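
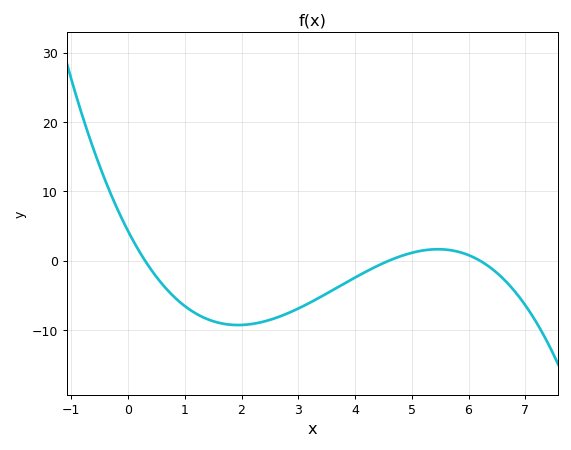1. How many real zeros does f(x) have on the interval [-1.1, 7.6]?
3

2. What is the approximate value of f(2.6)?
-8.28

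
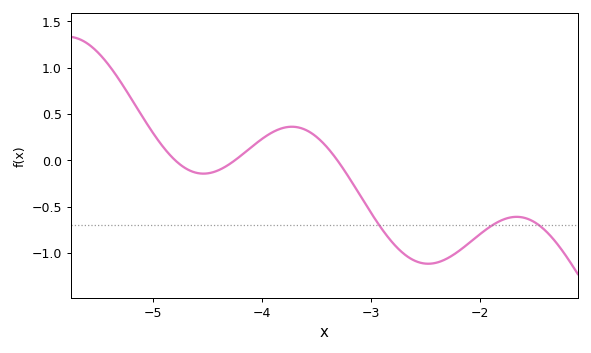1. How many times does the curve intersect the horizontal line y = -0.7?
3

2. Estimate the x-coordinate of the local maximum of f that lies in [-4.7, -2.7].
-3.7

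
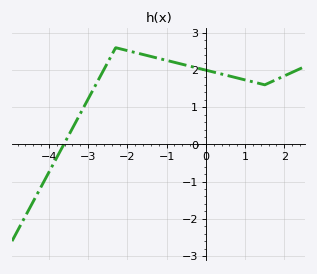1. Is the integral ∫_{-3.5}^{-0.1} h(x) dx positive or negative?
positive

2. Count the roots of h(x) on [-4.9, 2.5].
1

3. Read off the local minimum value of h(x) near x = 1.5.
1.6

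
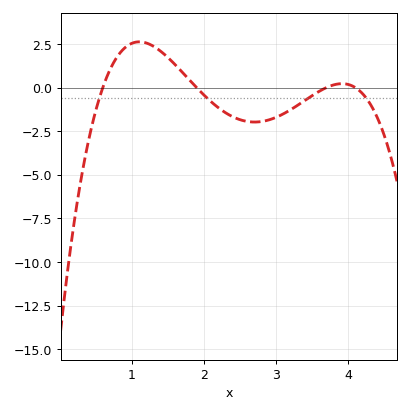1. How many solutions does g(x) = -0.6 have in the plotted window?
4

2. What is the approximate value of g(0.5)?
-1.4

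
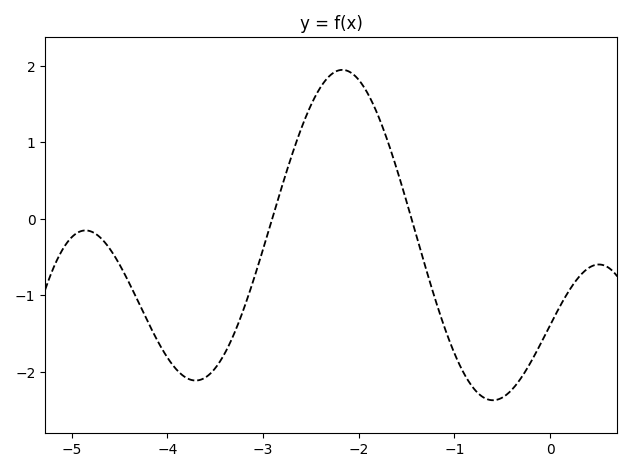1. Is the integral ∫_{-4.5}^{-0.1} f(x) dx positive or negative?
negative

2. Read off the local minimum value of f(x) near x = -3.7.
-2.1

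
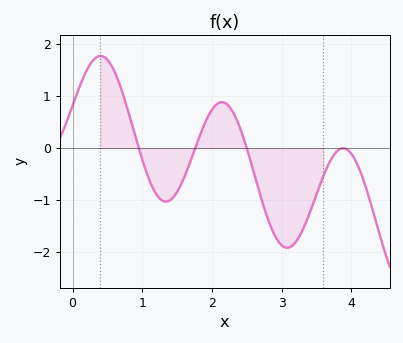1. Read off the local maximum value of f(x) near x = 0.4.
1.8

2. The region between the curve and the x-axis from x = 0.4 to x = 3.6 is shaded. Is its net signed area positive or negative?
negative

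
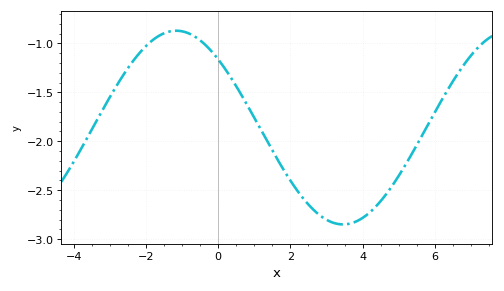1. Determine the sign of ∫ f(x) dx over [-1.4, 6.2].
negative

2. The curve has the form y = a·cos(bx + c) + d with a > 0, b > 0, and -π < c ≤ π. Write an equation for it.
y = 0.99cos(0.68x + 0.79) - 1.86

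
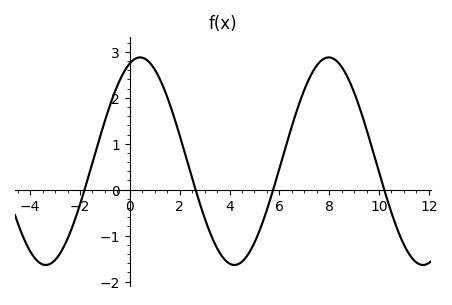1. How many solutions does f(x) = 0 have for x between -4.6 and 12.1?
4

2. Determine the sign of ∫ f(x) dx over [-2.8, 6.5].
positive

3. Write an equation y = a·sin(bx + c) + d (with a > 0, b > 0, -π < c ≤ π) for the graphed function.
y = 2.26sin(0.83x + 1.23) + 0.62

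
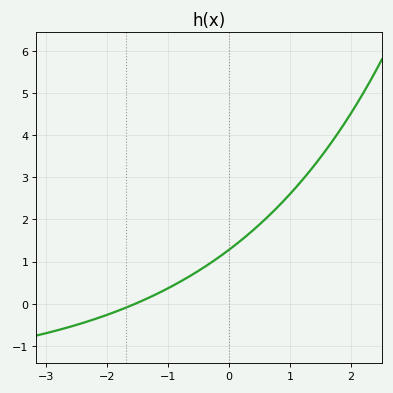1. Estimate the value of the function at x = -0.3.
0.97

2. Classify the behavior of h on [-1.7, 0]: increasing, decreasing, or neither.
increasing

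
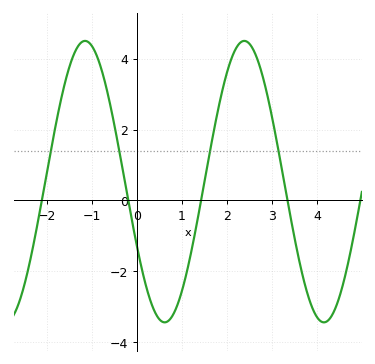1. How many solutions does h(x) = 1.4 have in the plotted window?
4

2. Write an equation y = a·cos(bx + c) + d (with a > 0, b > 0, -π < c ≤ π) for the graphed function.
y = 3.97cos(1.8x + 2) + 0.53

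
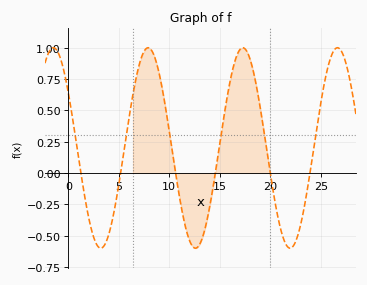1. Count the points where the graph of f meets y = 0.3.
6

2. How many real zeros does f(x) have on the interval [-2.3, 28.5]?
6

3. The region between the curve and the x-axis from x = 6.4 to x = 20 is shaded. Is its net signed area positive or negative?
positive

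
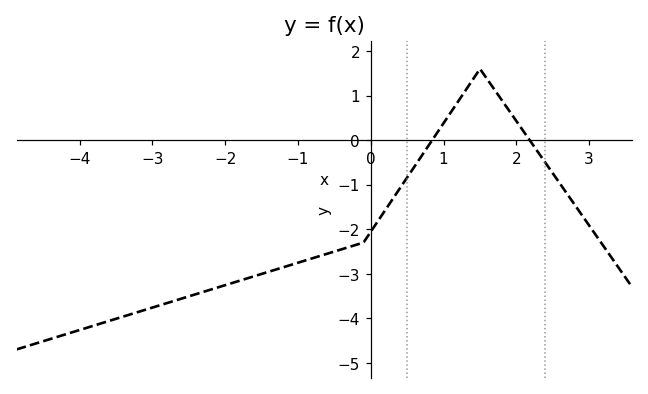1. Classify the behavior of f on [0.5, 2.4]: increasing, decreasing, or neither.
neither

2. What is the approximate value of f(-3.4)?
-3.96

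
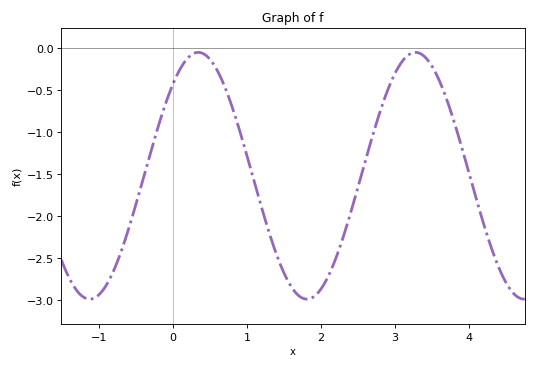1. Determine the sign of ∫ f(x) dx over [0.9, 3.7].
negative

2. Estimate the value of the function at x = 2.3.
-2.25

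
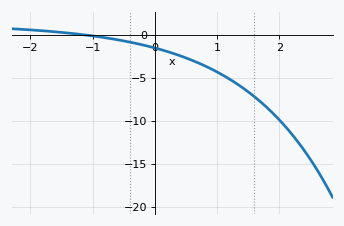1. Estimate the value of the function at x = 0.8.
-3.5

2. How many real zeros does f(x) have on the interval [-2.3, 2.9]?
1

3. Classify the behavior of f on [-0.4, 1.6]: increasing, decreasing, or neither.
decreasing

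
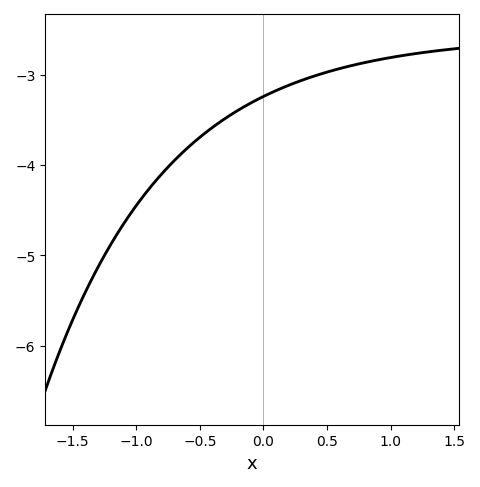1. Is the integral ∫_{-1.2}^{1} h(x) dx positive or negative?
negative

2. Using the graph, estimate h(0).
-3.24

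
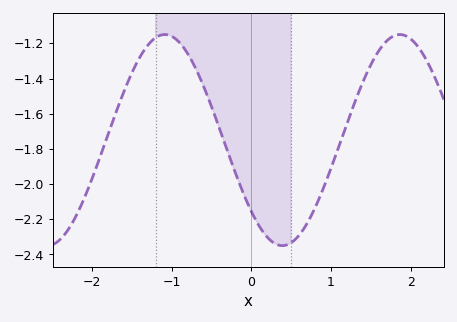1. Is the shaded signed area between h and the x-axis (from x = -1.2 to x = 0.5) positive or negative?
negative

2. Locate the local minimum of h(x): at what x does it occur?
0.391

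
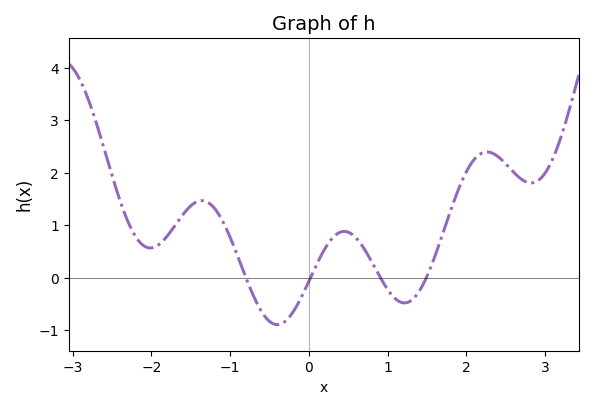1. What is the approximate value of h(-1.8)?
0.8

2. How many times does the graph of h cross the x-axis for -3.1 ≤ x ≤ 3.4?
4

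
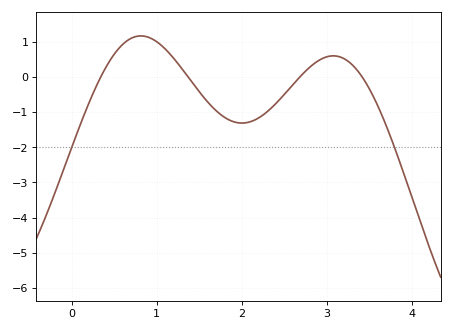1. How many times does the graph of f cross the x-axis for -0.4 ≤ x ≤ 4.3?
4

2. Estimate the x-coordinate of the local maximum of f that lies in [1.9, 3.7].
3.08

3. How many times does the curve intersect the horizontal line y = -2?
2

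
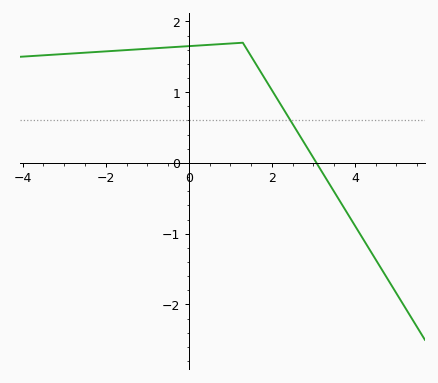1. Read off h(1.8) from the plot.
1.2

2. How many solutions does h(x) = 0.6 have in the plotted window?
1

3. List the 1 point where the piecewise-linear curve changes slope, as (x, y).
(1.3, 1.7)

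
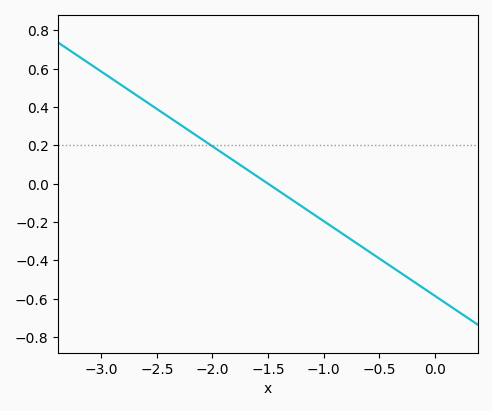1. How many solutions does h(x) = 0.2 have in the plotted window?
1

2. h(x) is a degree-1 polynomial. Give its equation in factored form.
y = -0.39(x + 1.5)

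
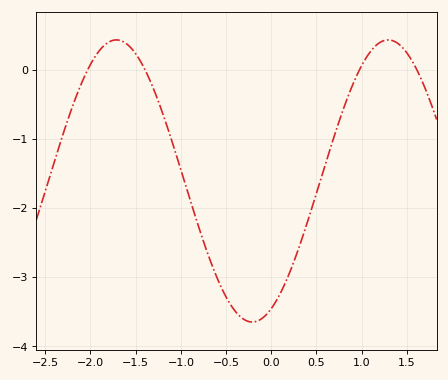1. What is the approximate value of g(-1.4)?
0.008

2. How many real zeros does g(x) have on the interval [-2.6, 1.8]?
4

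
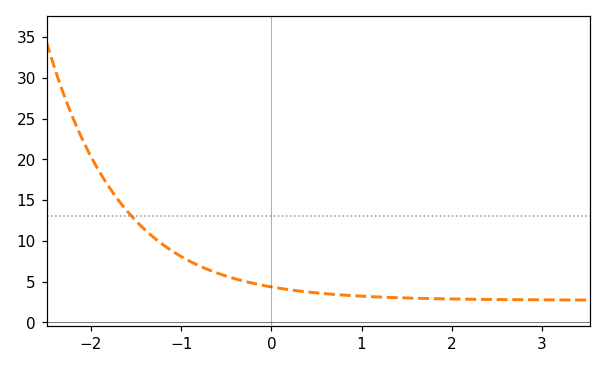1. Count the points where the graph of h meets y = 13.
1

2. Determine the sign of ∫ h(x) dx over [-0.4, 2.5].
positive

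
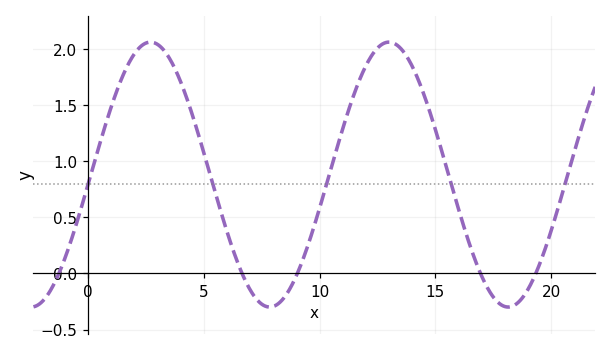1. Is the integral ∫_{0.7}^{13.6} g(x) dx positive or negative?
positive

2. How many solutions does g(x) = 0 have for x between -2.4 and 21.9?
5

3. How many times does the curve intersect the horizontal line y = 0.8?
5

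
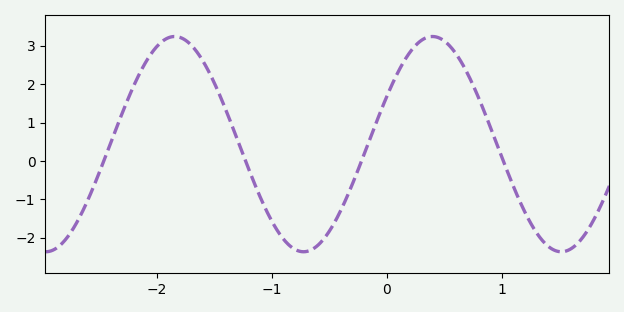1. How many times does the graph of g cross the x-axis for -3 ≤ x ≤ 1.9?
4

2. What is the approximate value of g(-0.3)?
-0.6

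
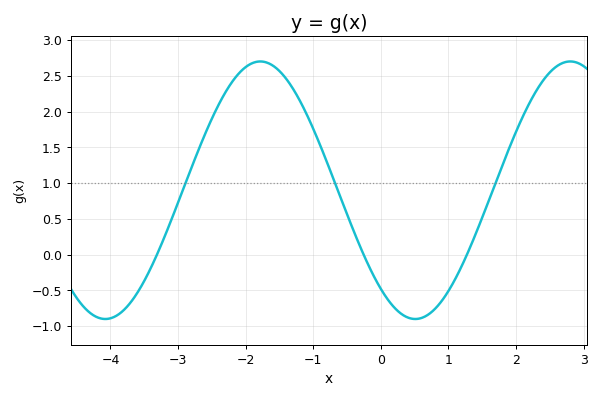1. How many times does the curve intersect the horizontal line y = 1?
3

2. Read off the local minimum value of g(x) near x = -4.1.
-0.9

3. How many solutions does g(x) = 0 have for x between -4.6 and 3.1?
3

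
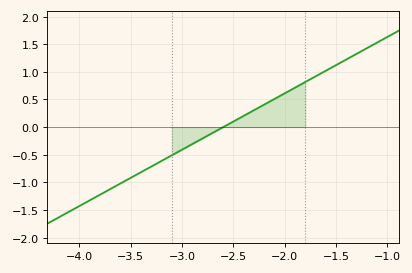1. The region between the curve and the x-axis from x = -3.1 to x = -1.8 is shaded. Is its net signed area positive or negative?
positive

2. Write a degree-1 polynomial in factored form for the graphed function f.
y = 1.02(x + 2.6)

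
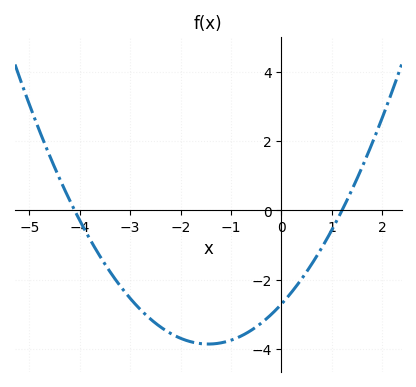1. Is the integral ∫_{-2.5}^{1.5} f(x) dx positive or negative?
negative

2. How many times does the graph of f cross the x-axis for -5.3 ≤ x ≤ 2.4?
2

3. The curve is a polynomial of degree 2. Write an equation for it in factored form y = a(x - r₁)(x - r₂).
y = 0.55(x + 4.1)(x - 1.2)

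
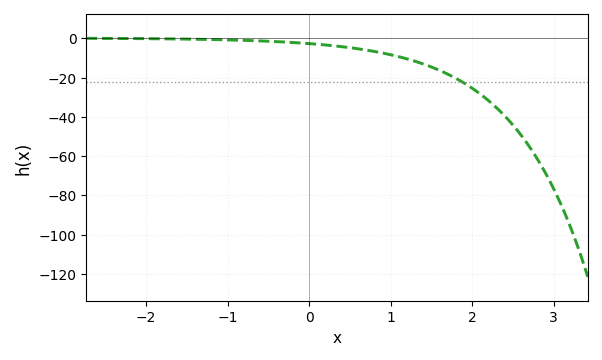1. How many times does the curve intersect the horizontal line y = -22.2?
1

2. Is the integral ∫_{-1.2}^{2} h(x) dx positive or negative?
negative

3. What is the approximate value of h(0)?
-2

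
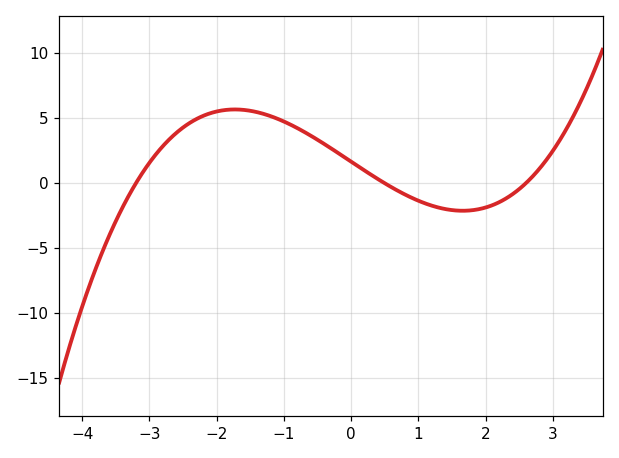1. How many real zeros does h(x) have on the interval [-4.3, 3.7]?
3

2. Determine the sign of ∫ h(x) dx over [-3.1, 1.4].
positive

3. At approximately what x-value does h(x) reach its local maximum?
-1.8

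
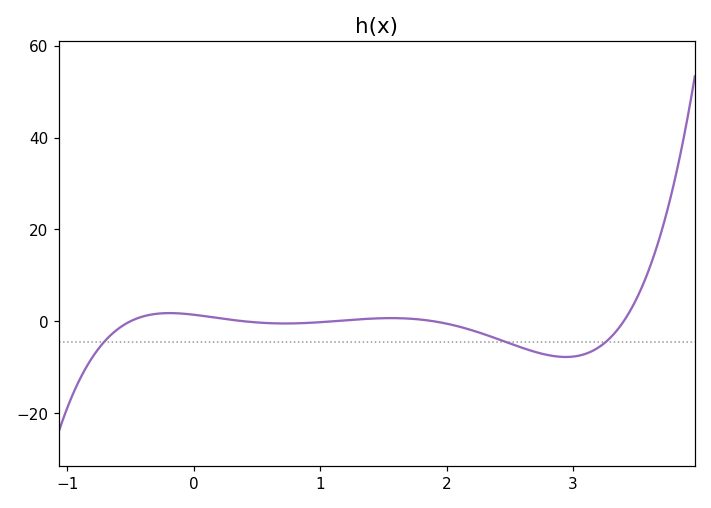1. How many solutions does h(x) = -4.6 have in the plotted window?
3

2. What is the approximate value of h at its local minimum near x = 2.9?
-7.77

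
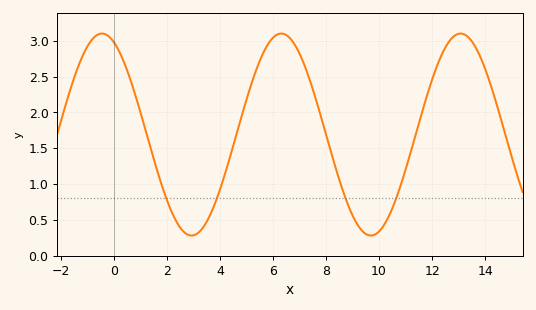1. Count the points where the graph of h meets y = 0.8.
4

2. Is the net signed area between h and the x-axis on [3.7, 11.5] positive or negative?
positive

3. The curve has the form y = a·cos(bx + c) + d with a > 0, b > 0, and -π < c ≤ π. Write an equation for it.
y = 1.41cos(0.93x + 0.412) + 1.69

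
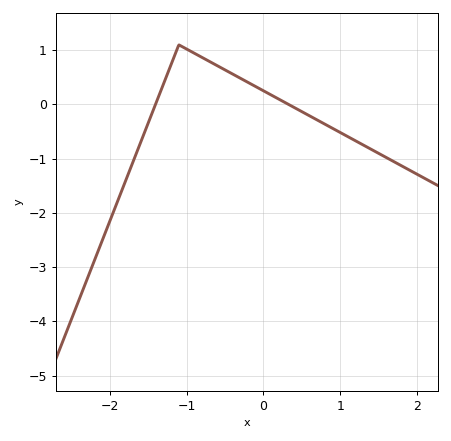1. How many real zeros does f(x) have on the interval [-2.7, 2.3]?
2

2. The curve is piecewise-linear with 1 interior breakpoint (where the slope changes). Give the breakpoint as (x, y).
(-1.1, 1.1)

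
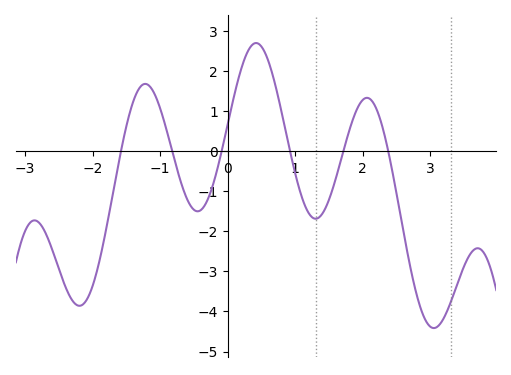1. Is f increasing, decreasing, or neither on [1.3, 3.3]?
neither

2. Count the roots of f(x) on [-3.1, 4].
6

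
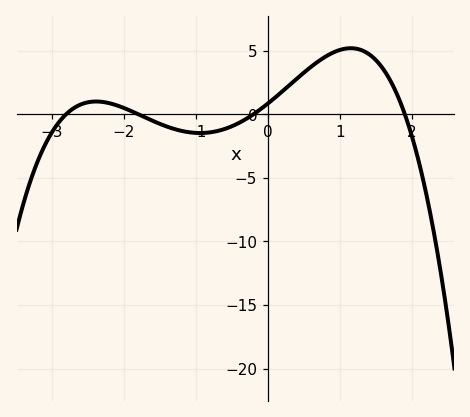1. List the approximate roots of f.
-2.8, -1.8, -0.2, 1.9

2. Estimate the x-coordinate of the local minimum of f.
-0.942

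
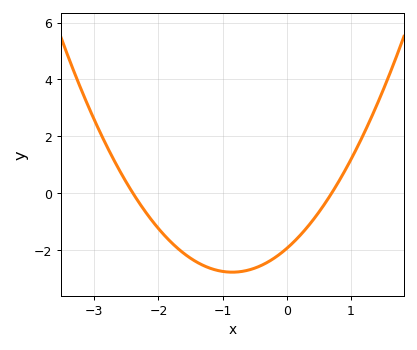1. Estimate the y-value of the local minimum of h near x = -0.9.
-2.79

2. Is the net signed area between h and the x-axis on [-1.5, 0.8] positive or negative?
negative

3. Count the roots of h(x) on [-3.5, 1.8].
2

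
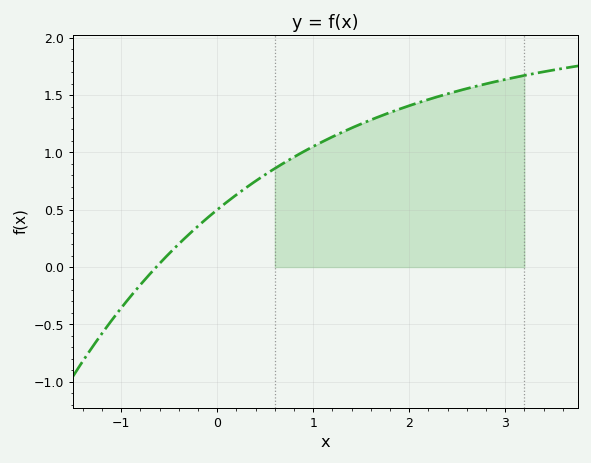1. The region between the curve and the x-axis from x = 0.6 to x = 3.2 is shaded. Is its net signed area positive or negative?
positive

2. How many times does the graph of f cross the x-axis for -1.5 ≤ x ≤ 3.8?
1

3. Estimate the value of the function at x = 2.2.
1.45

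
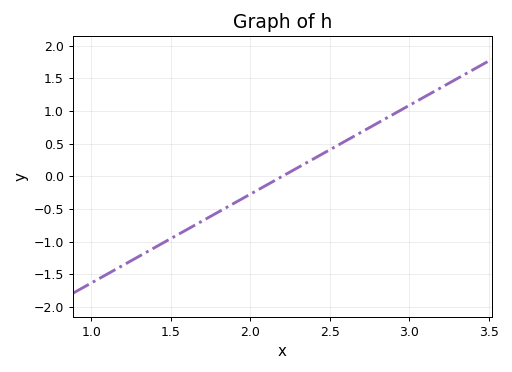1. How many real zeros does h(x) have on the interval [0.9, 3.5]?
1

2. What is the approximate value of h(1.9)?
-0.4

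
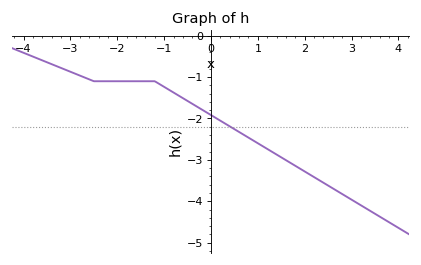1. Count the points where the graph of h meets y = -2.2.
1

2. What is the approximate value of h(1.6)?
-3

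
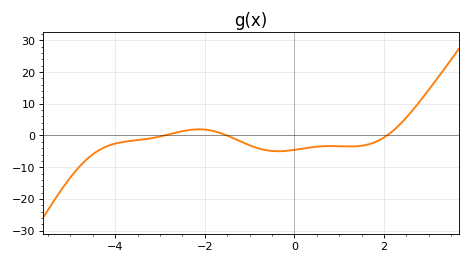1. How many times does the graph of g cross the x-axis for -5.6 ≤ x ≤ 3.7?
3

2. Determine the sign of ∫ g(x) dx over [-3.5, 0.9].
negative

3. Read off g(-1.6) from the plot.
1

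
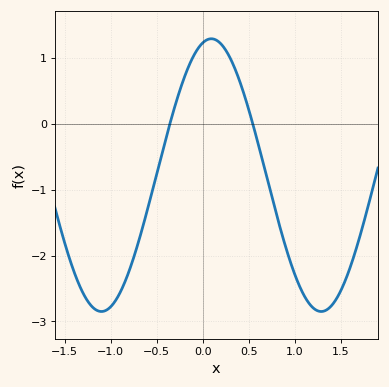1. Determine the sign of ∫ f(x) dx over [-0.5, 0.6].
positive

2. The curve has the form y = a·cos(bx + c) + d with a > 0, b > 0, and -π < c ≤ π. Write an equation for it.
y = 2.07cos(2.63x - 0.25) - 0.78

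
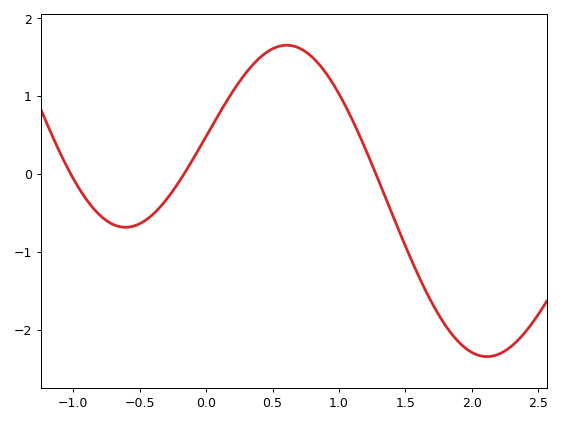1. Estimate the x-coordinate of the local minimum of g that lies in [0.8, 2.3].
2.11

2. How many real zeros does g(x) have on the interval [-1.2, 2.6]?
3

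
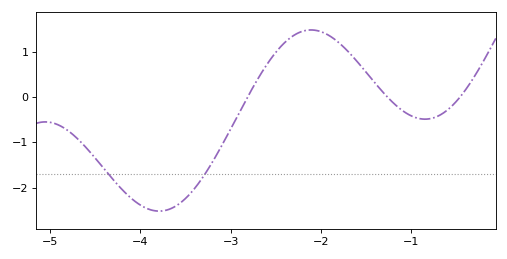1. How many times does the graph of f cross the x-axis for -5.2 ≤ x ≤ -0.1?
3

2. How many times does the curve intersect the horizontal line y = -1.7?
2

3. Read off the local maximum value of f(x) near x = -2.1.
1.5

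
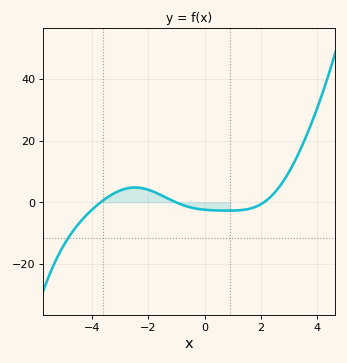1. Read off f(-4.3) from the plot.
-6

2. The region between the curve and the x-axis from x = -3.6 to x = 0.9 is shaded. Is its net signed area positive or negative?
positive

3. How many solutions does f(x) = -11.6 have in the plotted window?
1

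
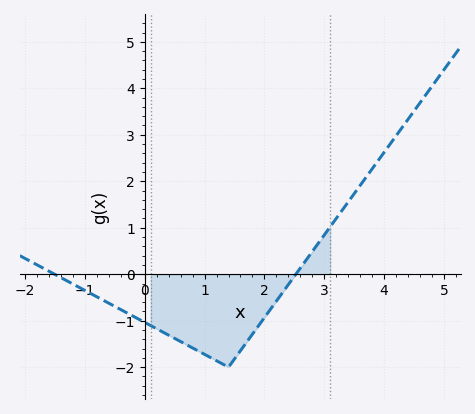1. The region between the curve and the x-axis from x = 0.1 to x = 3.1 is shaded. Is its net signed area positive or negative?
negative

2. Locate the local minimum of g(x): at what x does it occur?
1.4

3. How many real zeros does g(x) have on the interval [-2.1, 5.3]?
2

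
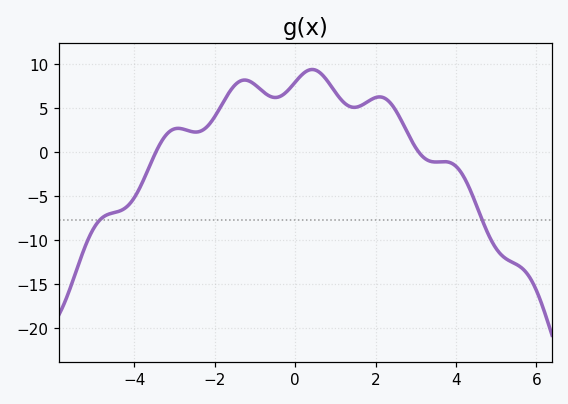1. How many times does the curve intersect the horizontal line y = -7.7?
2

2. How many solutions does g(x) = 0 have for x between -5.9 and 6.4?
2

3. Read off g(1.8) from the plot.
5.5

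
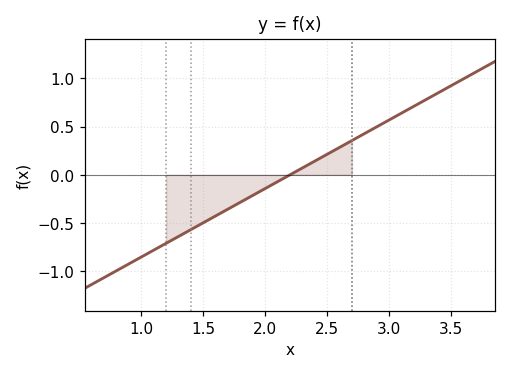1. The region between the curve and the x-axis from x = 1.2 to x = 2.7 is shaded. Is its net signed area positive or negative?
negative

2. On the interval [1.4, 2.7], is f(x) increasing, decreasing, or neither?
increasing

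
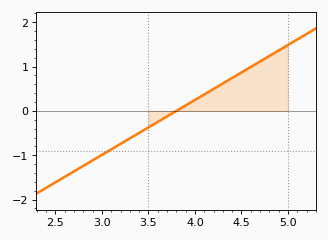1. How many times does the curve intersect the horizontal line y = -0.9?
1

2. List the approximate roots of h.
3.8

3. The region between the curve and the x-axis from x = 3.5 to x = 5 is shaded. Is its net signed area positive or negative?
positive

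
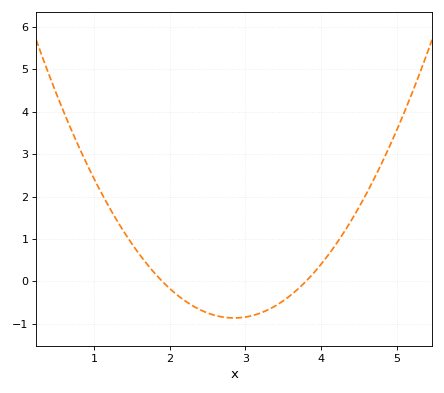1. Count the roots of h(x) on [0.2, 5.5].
2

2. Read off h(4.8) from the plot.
2.78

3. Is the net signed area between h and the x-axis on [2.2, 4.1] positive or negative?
negative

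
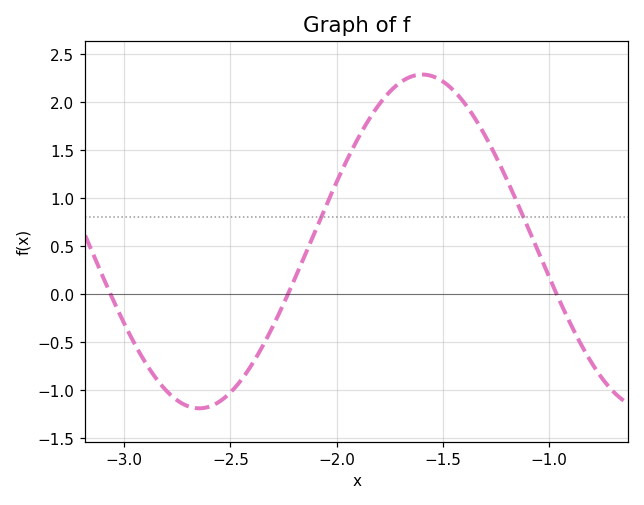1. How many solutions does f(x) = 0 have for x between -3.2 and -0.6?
3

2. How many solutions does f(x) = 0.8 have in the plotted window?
2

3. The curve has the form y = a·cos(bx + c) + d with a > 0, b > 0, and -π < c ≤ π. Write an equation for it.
y = 1.74cos(3x - 1.5) + 0.55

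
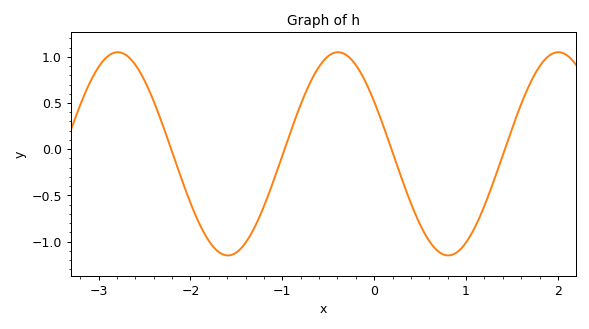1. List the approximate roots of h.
-2.21, -0.976, 0.188, 1.42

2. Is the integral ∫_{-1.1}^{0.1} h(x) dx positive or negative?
positive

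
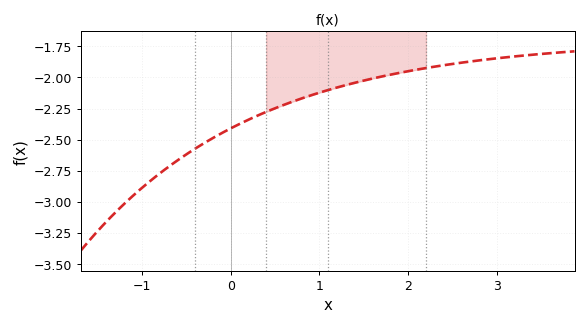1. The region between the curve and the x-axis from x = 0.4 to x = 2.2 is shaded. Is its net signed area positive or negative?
negative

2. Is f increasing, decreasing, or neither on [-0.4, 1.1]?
increasing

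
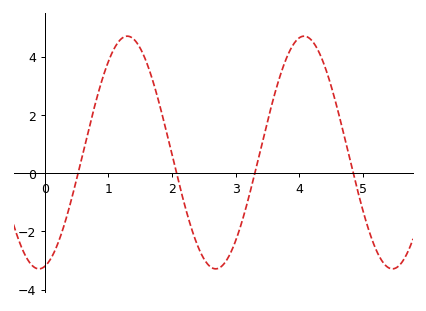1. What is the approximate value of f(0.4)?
-1.05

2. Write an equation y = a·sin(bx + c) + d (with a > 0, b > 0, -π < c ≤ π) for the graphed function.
y = 4sin(2.26x - 1.36) + 0.71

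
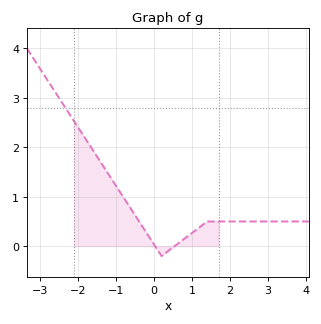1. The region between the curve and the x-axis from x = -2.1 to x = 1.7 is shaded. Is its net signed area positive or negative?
positive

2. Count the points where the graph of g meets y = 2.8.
1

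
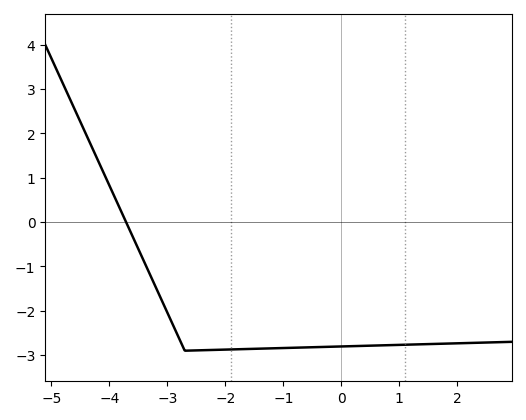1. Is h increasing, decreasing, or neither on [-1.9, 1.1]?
increasing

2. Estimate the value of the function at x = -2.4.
-2.89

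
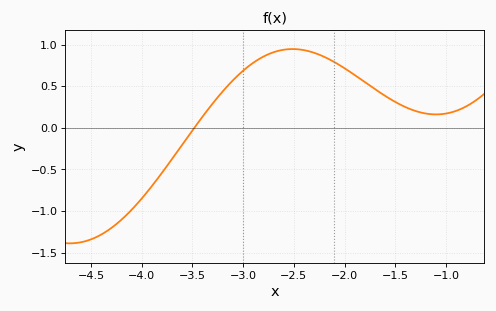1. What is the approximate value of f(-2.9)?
0.8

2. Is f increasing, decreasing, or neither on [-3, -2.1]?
neither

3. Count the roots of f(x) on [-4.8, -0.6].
1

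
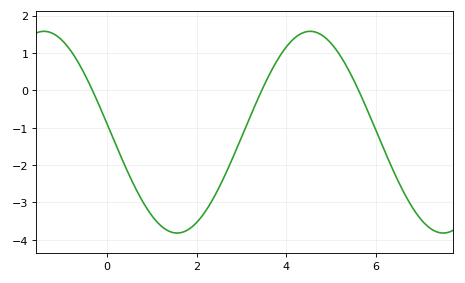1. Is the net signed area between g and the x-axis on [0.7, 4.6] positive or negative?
negative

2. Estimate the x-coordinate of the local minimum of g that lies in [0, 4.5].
1.6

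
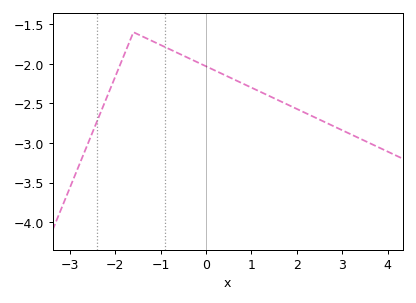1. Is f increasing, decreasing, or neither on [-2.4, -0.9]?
neither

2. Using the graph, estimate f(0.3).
-2.1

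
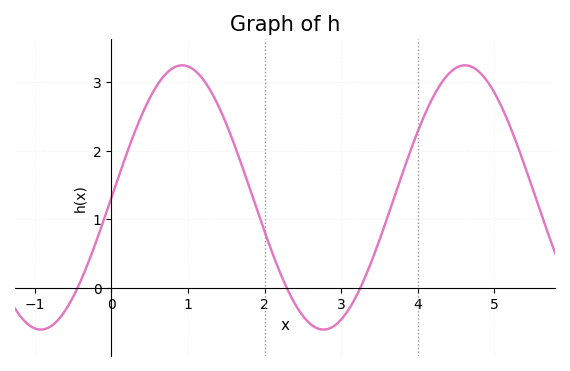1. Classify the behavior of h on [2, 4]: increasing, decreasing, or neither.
neither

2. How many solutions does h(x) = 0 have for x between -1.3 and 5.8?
3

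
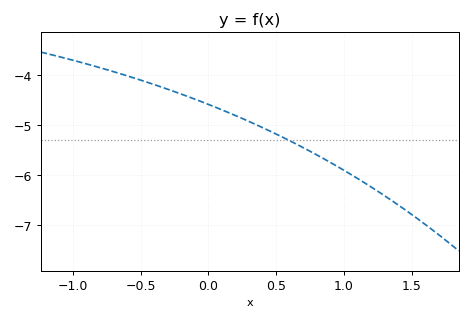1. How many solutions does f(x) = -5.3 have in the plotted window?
1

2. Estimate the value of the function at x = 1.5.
-6.79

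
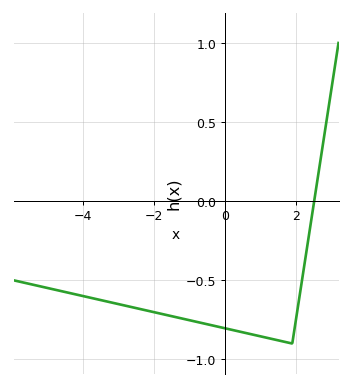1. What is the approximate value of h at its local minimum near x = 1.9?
-0.9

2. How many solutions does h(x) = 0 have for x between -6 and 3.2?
1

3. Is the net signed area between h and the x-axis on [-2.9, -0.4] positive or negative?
negative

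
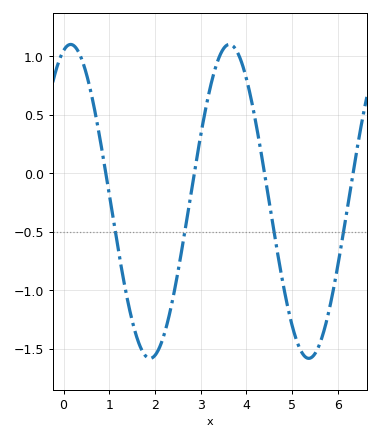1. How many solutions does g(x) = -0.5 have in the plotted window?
4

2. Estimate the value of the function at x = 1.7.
-1.5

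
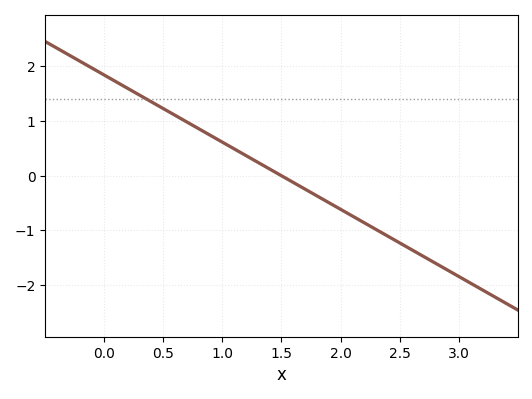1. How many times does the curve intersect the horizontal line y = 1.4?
1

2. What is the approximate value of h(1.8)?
-0.4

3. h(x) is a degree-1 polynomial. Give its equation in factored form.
y = -1.23(x - 1.5)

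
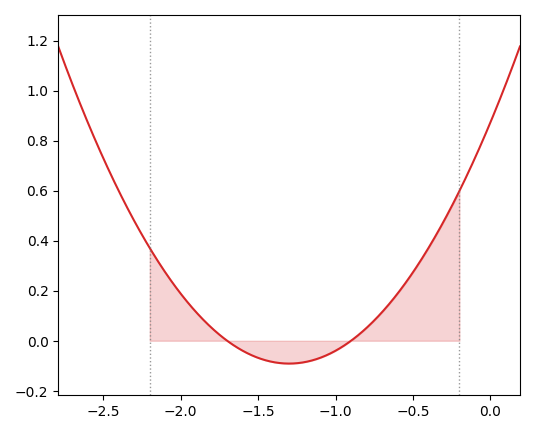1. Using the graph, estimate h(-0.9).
0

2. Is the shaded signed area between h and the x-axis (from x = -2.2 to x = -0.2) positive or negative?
positive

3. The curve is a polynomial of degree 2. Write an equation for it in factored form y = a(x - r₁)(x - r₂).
y = 0.57(x + 1.7)(x + 0.9)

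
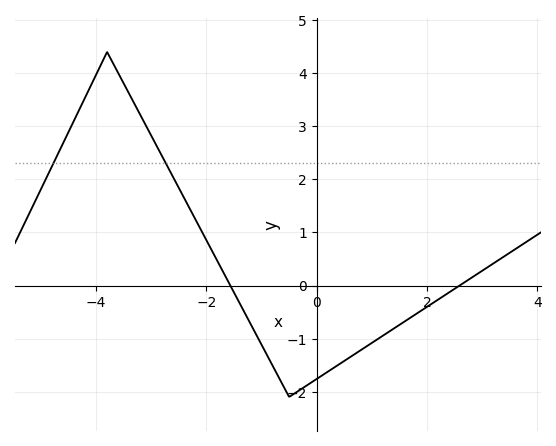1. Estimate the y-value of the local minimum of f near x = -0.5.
-2.1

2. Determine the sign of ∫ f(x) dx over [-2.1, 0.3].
negative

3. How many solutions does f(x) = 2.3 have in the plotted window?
2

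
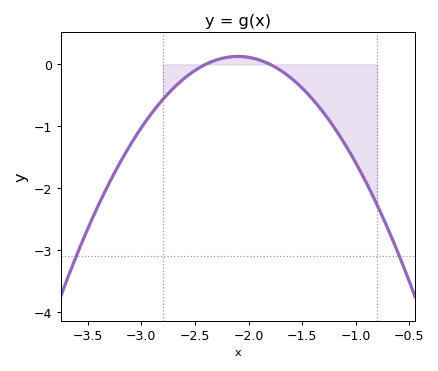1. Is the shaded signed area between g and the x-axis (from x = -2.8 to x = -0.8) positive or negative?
negative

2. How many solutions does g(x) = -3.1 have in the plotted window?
2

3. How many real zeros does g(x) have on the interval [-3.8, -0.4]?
2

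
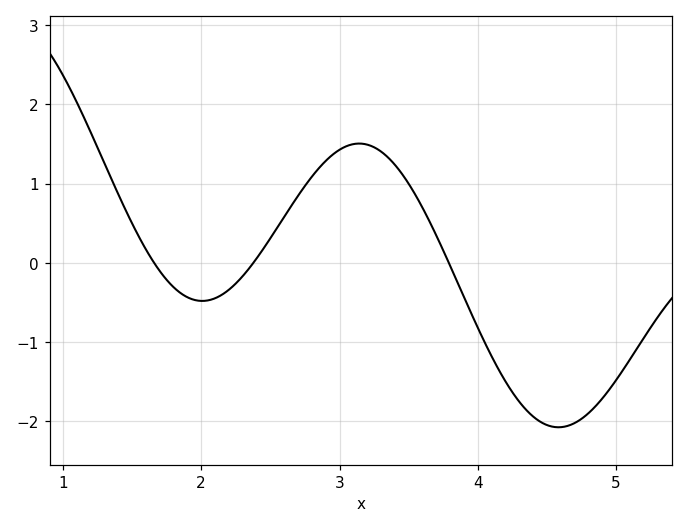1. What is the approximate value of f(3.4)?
1.24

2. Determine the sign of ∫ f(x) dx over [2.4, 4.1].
positive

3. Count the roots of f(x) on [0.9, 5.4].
3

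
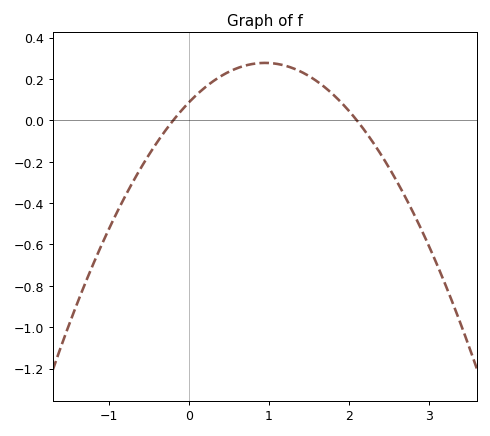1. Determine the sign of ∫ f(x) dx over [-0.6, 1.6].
positive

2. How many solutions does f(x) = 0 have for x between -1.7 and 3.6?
2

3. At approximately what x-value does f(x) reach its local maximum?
0.9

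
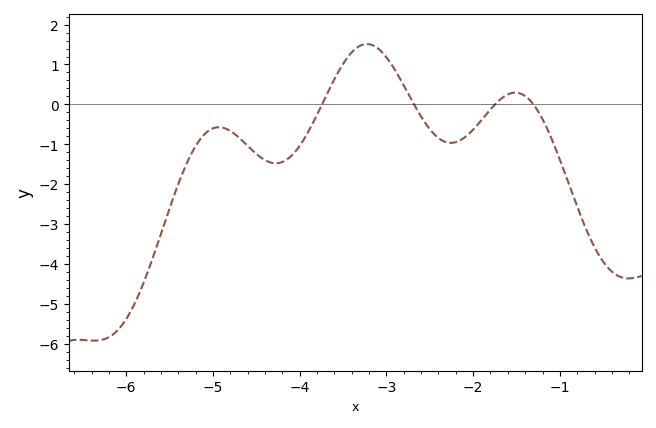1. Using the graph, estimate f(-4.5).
-1.2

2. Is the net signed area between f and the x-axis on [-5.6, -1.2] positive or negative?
negative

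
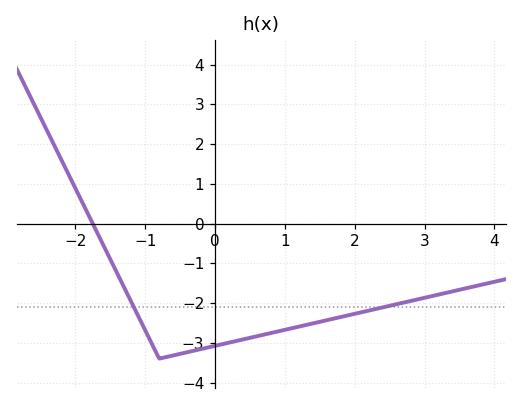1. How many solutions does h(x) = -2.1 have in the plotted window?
2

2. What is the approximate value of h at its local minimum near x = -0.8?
-3.4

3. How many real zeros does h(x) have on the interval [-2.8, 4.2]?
1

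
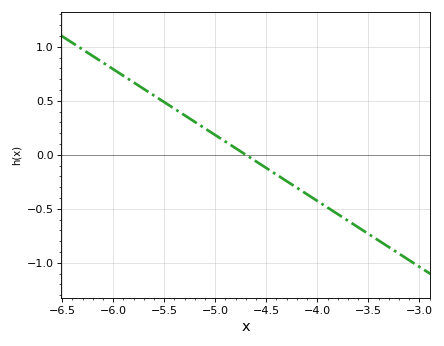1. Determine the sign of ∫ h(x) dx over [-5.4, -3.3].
negative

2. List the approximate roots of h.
-4.7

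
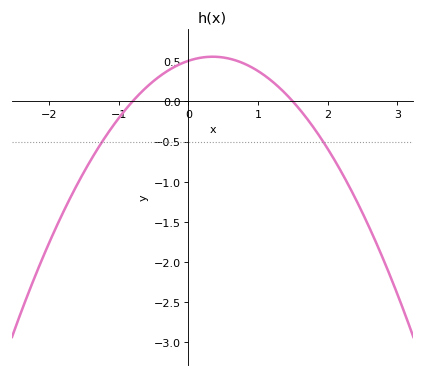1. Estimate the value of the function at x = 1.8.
-0.328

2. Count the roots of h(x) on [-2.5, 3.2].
2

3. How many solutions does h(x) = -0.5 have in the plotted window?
2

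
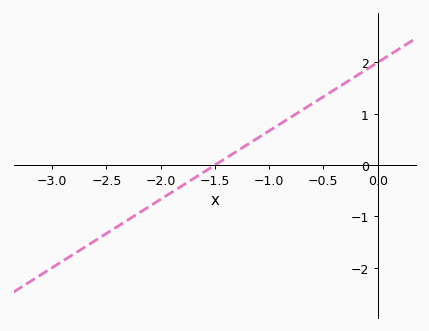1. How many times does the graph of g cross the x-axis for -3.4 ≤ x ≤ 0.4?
1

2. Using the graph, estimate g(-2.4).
-1.2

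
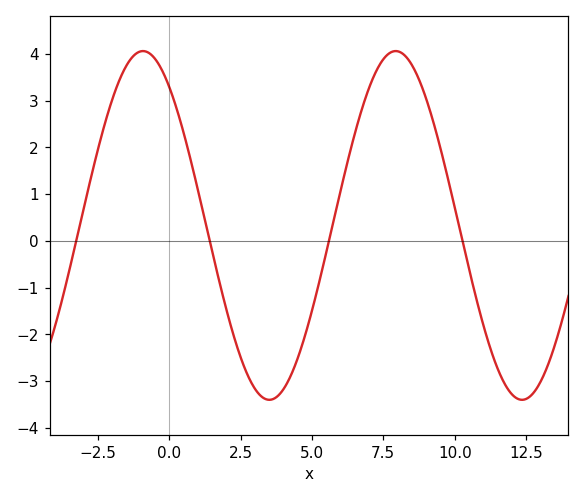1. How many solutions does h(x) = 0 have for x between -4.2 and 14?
4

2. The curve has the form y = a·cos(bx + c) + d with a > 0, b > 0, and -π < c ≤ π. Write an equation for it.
y = 3.73cos(0.71x + 0.65) + 0.33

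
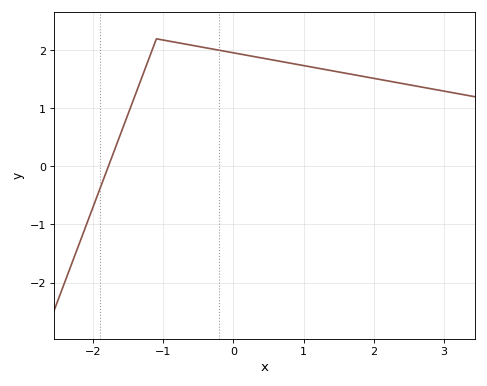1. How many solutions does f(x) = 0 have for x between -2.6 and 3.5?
1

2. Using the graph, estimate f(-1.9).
-0.367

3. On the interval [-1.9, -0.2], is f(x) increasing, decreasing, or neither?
neither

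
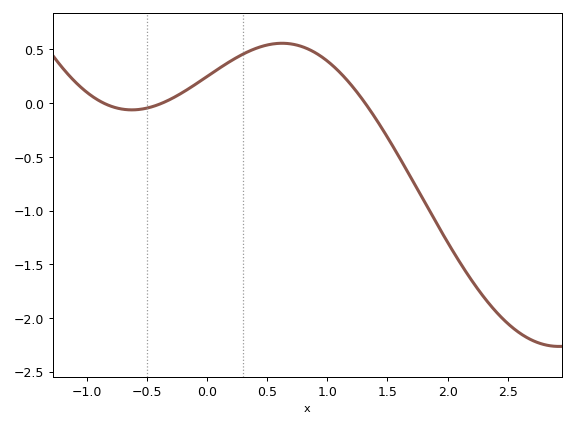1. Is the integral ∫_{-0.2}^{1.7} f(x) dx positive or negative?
positive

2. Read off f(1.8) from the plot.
-0.903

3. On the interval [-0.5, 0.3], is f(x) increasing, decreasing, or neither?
increasing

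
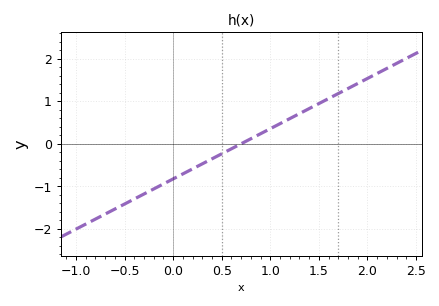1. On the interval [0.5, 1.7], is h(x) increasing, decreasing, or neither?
increasing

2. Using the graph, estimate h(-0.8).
-1.8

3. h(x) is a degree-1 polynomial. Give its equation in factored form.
y = 1.18(x - 0.7)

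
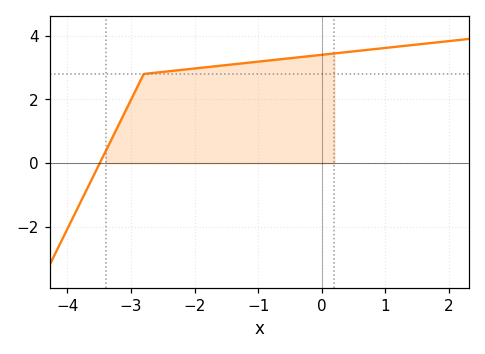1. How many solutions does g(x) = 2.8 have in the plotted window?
1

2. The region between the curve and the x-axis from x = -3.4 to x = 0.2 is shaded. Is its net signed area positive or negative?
positive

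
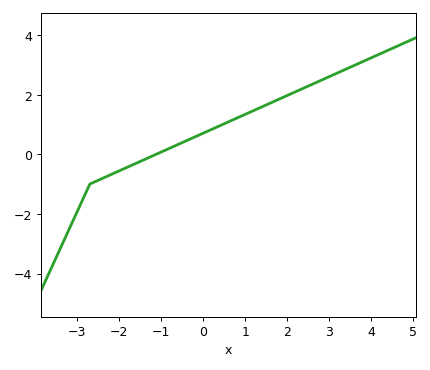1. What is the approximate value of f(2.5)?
2.2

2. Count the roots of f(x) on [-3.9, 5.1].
1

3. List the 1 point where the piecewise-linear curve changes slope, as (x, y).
(-2.7, -1)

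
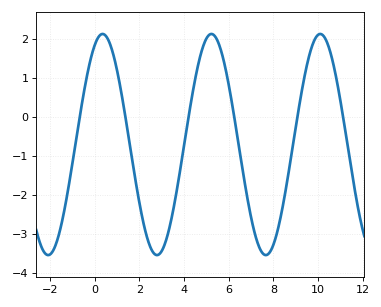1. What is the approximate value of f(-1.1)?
-1.58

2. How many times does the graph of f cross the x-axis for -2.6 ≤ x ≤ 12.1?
6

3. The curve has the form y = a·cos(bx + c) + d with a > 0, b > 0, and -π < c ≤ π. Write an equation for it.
y = 2.84cos(1.29x - 0.462) - 0.71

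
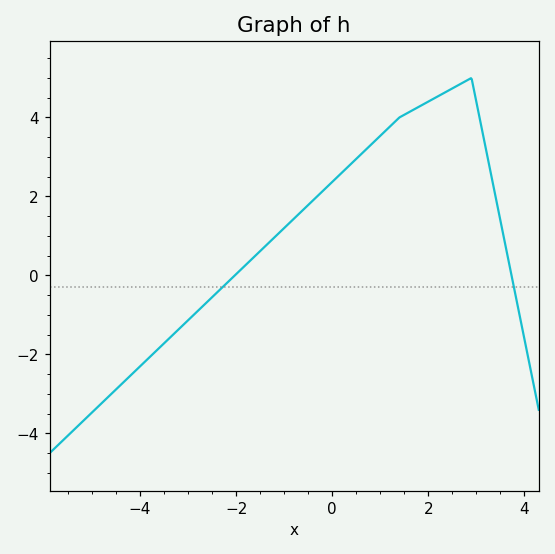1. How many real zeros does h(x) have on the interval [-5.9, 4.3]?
2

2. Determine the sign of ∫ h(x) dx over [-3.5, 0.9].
positive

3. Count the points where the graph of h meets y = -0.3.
2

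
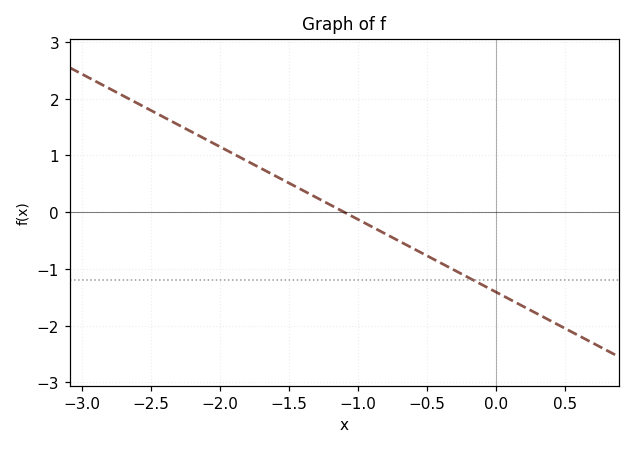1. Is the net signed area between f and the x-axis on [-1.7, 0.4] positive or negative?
negative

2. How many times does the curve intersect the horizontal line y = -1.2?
1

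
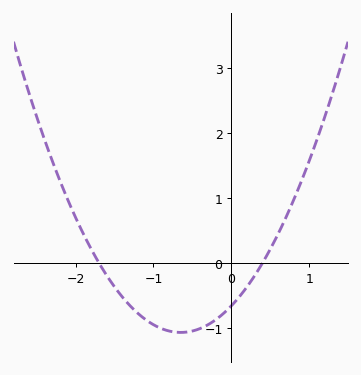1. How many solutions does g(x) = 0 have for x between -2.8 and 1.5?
2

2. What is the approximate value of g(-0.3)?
-0.951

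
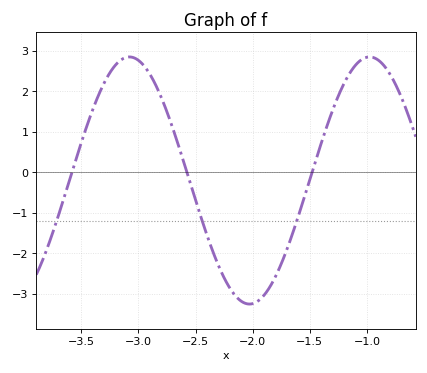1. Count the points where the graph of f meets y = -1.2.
3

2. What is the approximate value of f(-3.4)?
1.5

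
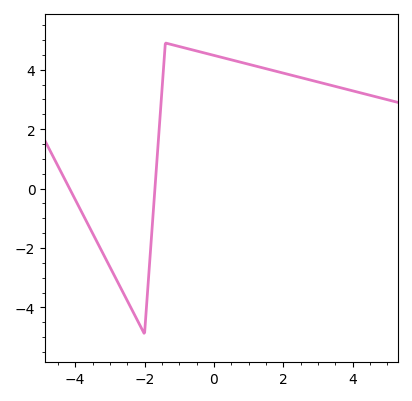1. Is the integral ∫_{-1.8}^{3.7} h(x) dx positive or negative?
positive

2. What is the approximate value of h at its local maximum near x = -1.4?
4.8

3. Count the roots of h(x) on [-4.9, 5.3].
2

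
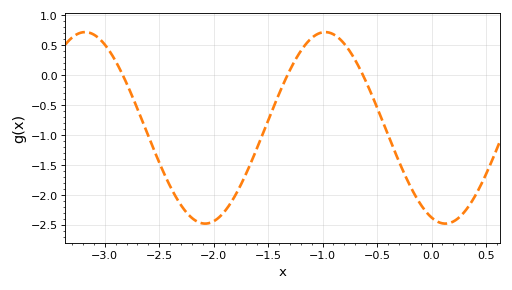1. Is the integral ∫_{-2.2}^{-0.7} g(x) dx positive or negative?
negative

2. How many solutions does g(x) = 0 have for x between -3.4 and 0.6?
3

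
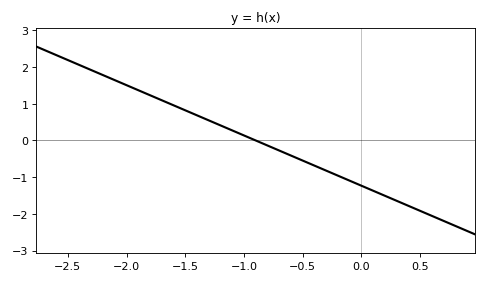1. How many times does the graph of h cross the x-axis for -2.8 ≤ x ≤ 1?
1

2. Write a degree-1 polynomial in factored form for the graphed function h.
y = -1.37(x + 0.9)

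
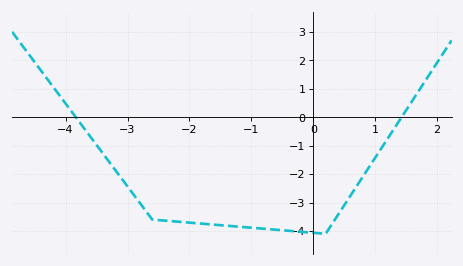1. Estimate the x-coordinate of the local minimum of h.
0.197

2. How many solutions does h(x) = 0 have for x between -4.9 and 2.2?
2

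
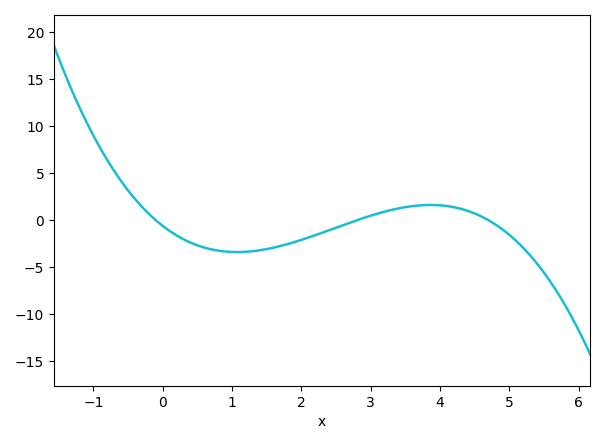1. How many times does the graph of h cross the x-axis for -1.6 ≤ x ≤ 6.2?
3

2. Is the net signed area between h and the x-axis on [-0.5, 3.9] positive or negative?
negative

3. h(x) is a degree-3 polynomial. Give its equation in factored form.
y = -0.46(x + 0.1)(x - 2.8)(x - 4.7)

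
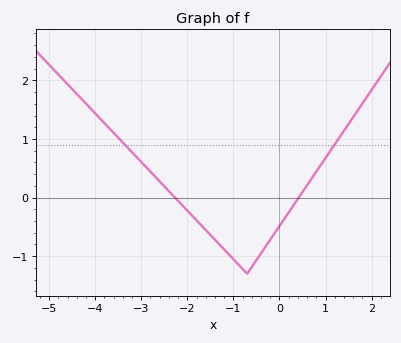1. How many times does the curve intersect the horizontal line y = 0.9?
2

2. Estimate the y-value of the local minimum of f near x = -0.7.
-1.3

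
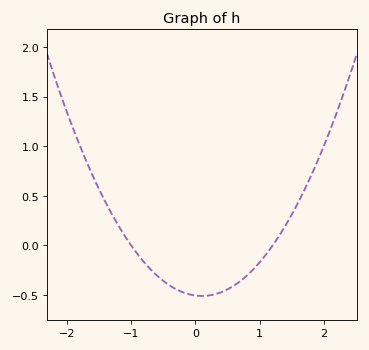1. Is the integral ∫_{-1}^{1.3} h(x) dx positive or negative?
negative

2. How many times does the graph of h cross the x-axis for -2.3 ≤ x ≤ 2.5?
2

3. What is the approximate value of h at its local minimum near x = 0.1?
-0.508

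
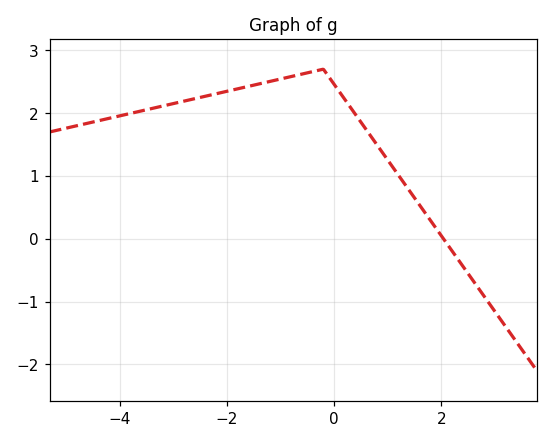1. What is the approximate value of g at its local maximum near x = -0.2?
2.7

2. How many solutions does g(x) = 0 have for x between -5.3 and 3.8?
1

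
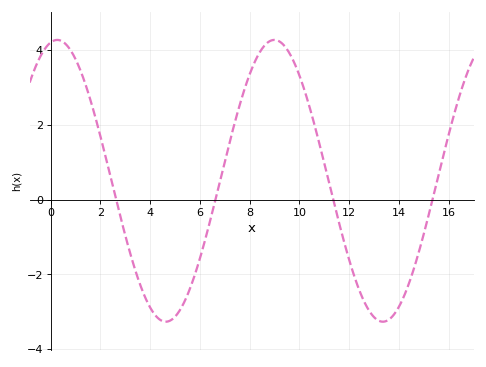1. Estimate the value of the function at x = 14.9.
-1.2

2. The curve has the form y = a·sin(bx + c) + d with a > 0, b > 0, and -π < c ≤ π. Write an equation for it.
y = 3.77sin(0.72x + 1.4) + 0.5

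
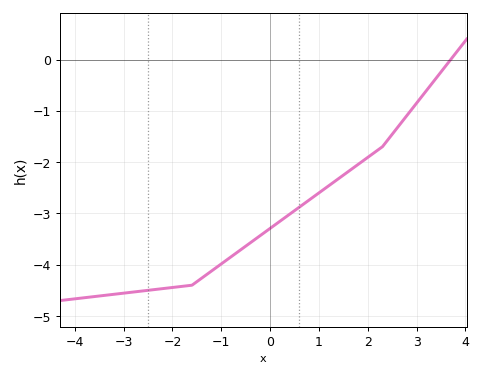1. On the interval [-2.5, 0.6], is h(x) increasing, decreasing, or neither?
increasing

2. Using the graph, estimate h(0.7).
-2.81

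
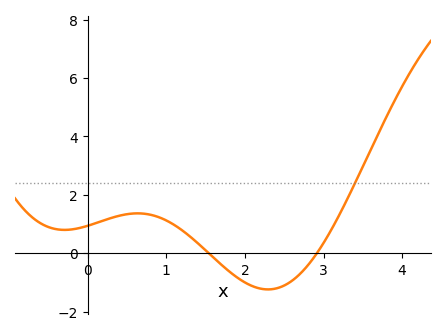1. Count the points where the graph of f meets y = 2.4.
1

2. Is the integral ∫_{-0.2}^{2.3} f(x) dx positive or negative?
positive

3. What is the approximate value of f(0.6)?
1.4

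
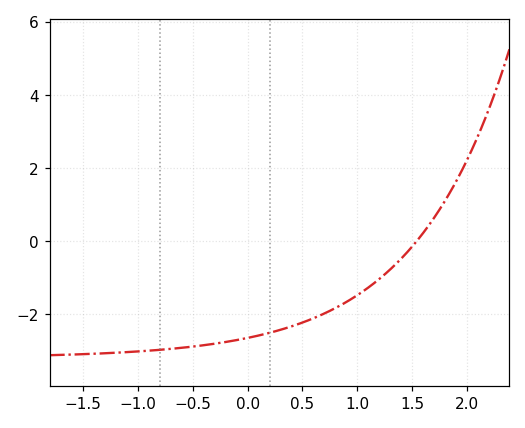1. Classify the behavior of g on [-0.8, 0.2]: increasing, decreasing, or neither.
increasing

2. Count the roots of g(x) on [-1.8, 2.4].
1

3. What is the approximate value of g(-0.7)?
-2.94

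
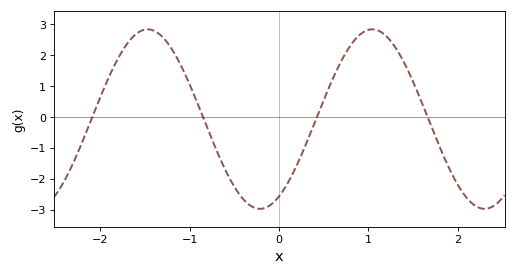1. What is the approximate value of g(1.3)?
2.26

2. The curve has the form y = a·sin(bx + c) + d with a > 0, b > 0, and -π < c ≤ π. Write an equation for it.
y = 2.9sin(2.5x - 1.04) - 0.07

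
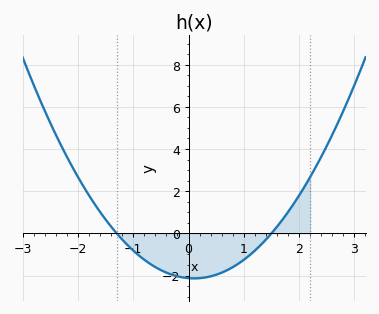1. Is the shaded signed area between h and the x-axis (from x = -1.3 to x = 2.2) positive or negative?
negative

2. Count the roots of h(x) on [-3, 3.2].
2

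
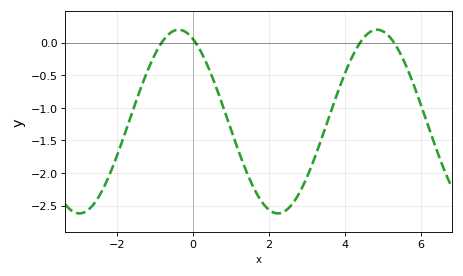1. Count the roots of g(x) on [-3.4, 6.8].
4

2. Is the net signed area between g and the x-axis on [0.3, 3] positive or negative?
negative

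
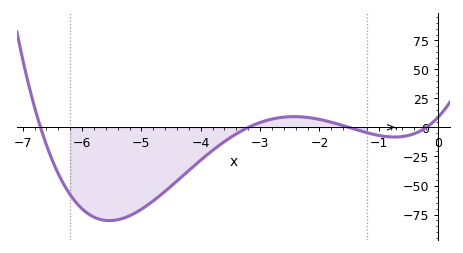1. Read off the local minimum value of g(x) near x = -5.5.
-80.2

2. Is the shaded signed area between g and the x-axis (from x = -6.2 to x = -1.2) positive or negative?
negative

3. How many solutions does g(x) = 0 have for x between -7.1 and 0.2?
4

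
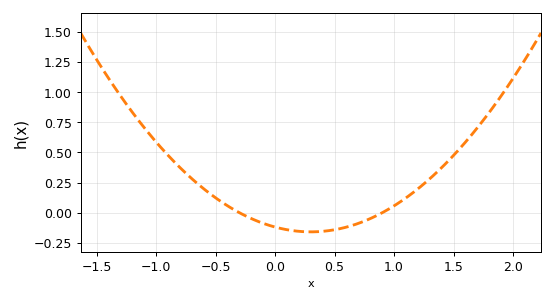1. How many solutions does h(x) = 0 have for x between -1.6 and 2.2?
2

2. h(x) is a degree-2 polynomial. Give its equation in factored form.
y = 0.44(x + 0.3)(x - 0.9)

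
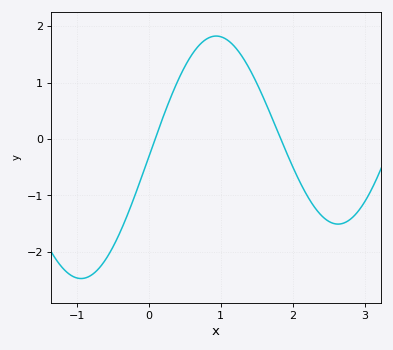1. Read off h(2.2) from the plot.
-0.998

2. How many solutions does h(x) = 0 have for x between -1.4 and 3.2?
2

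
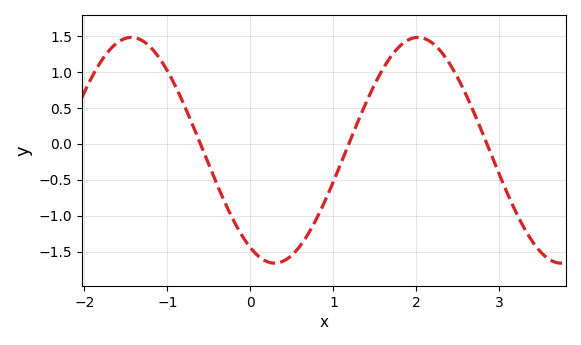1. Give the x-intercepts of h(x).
-0.603, 1.19, 2.85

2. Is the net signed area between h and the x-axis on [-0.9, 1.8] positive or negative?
negative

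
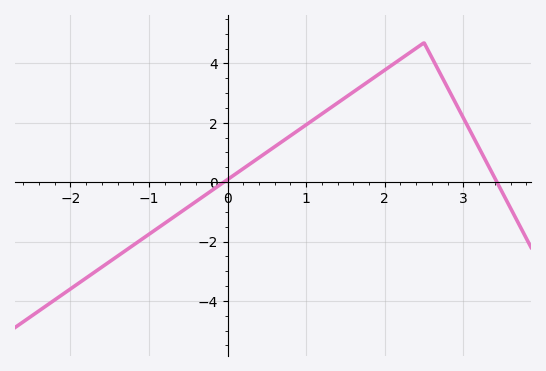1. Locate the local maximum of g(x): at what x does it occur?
2.5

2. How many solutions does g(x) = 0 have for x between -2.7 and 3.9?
2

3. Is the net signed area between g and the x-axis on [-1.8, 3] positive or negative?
positive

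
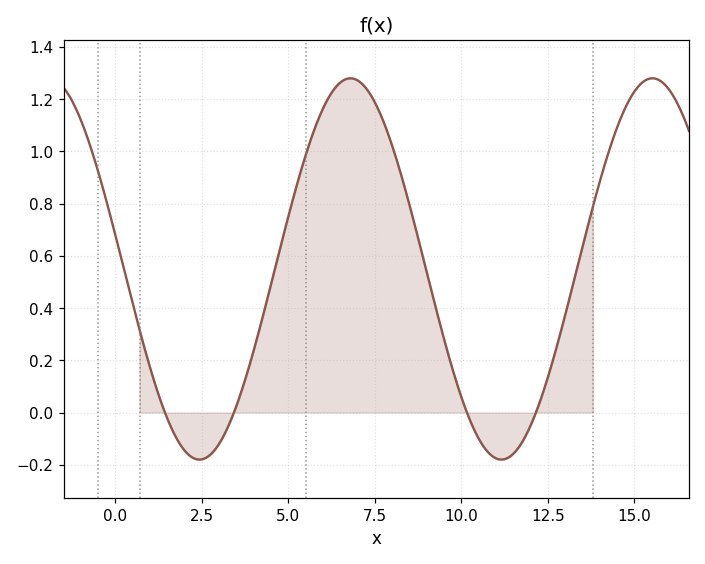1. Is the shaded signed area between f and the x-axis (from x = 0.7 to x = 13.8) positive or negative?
positive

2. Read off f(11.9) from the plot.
-0.08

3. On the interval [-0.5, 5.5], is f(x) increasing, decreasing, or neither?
neither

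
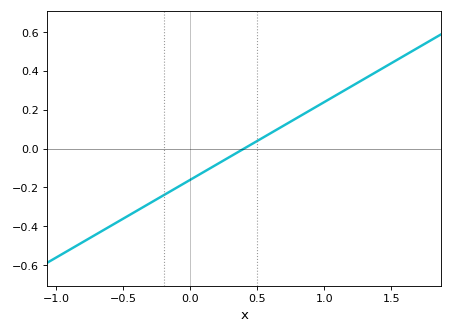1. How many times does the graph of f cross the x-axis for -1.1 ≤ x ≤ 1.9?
1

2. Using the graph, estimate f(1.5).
0.44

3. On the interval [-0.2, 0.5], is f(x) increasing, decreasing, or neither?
increasing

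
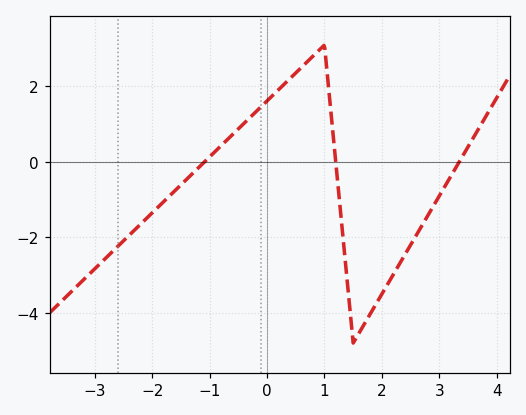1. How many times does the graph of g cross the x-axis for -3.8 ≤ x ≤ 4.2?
3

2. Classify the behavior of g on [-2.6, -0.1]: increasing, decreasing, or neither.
increasing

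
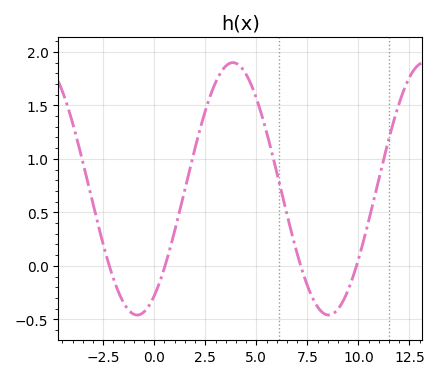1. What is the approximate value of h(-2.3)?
0.063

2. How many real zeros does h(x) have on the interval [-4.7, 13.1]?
4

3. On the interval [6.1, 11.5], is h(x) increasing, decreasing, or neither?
neither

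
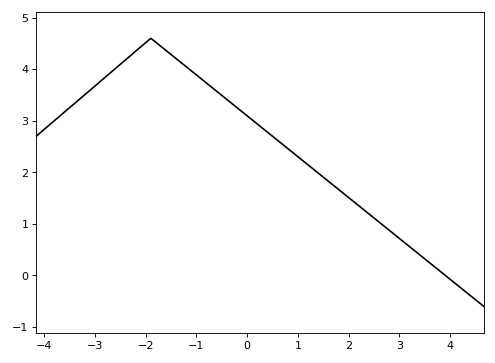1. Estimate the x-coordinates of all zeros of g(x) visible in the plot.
4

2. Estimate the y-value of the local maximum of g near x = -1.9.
4.6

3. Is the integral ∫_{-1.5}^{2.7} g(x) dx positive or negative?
positive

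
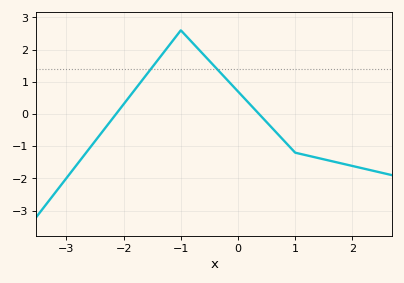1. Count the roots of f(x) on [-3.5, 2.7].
2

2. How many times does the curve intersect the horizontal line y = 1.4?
2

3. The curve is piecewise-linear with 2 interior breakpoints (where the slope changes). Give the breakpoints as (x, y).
(-1, 2.6); (1, -1.2)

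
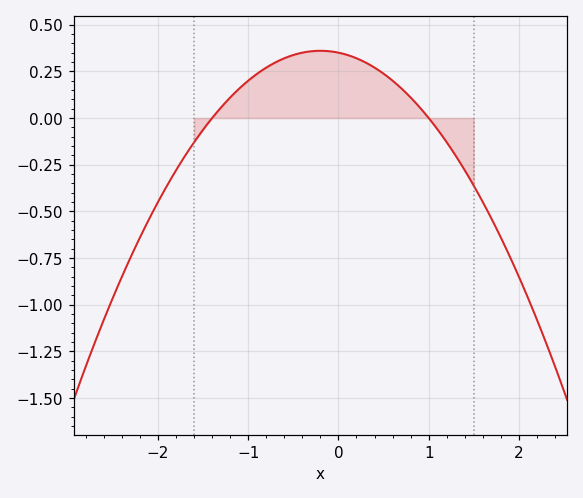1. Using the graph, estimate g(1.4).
-0.3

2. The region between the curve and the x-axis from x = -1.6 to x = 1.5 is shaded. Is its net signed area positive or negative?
positive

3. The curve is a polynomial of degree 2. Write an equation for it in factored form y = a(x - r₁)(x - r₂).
y = -0.25(x + 1.4)(x - 1)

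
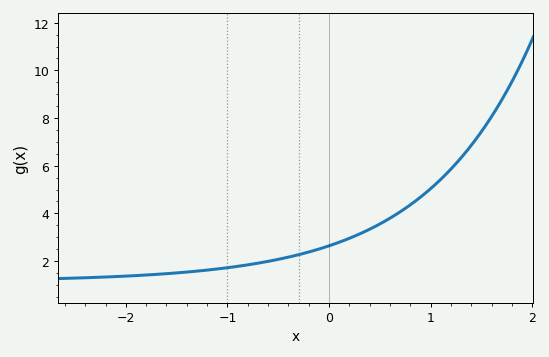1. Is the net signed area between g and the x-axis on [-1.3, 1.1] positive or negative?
positive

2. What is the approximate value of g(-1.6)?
1.47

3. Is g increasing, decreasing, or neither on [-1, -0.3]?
increasing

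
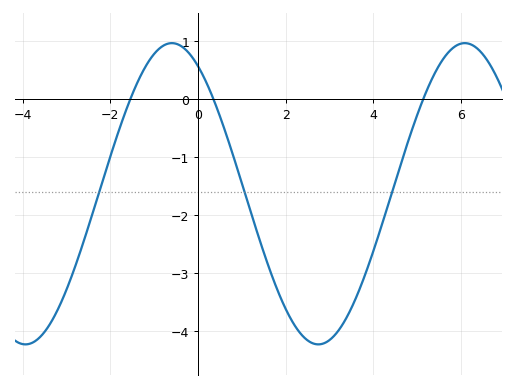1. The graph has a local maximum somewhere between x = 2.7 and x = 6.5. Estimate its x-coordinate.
6.09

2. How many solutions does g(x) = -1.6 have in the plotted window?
3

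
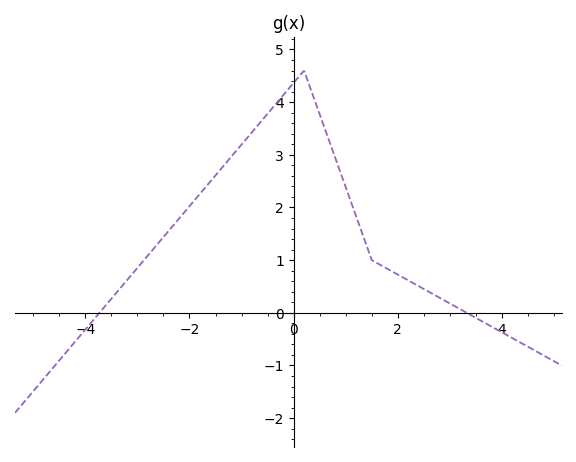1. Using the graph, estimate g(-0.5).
3.8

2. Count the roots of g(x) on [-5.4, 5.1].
2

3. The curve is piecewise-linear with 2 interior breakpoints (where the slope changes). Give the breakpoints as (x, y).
(0.2, 4.6); (1.5, 1)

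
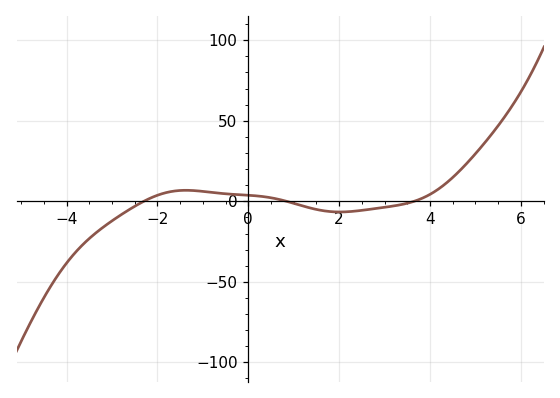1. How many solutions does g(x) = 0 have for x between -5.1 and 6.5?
3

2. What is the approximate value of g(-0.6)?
4.94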